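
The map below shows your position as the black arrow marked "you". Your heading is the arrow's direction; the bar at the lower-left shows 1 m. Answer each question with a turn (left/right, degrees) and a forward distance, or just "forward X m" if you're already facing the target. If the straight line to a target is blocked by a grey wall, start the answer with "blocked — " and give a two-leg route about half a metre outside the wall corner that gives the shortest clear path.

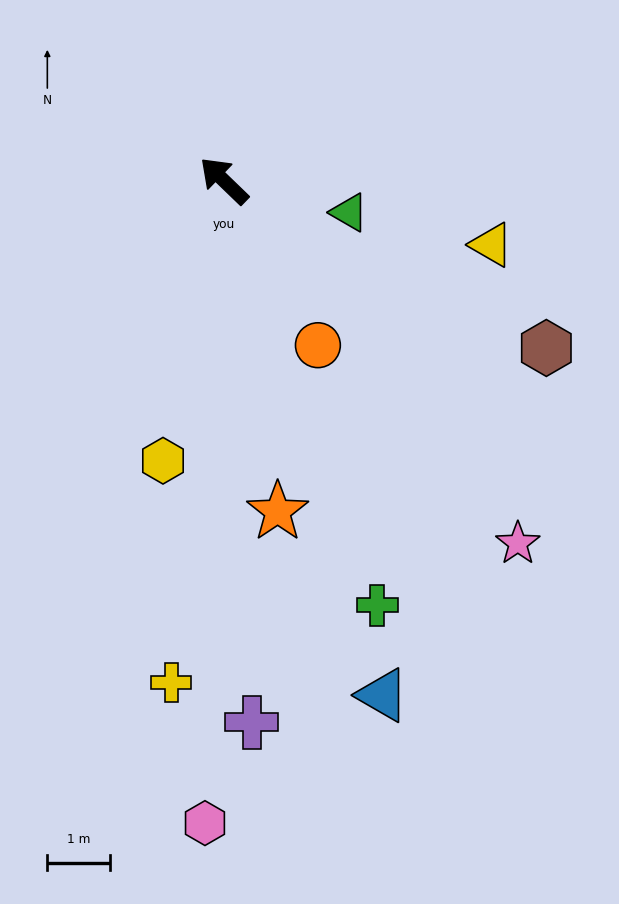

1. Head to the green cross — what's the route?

turn left 154°, forward 7.2 m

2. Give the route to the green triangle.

turn right 150°, forward 2.1 m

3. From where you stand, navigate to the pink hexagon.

turn left 132°, forward 10.3 m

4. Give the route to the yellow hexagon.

turn left 122°, forward 4.6 m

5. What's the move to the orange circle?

turn left 164°, forward 3.0 m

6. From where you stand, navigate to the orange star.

turn left 143°, forward 5.3 m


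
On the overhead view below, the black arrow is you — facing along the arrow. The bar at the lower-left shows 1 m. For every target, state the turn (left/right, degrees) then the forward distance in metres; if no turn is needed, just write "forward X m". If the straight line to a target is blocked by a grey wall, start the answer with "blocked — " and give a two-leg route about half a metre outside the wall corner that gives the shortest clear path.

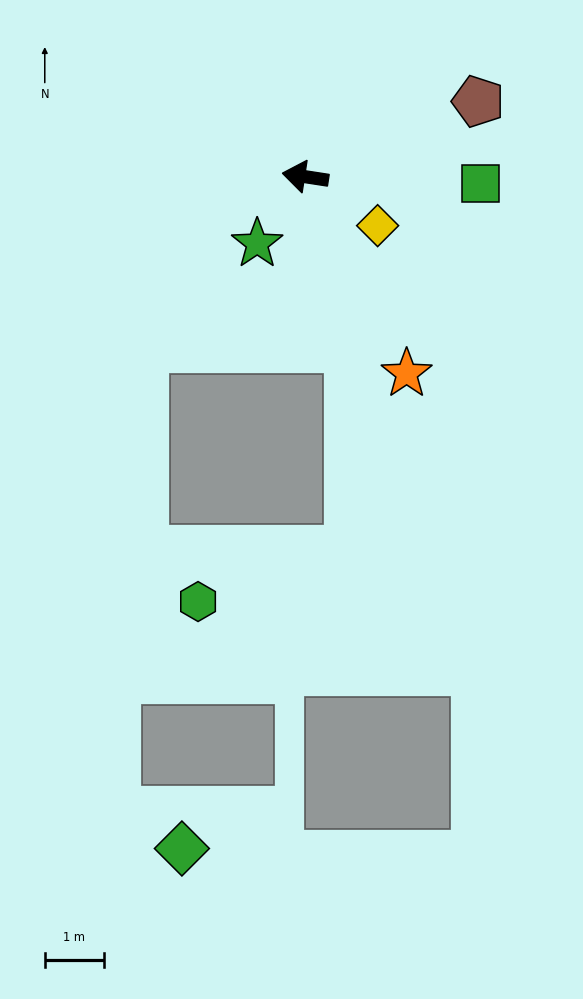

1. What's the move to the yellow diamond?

turn left 155°, forward 1.5 m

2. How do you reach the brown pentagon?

turn right 148°, forward 3.2 m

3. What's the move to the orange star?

turn left 126°, forward 3.7 m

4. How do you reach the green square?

turn right 174°, forward 3.0 m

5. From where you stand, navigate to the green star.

turn left 63°, forward 1.4 m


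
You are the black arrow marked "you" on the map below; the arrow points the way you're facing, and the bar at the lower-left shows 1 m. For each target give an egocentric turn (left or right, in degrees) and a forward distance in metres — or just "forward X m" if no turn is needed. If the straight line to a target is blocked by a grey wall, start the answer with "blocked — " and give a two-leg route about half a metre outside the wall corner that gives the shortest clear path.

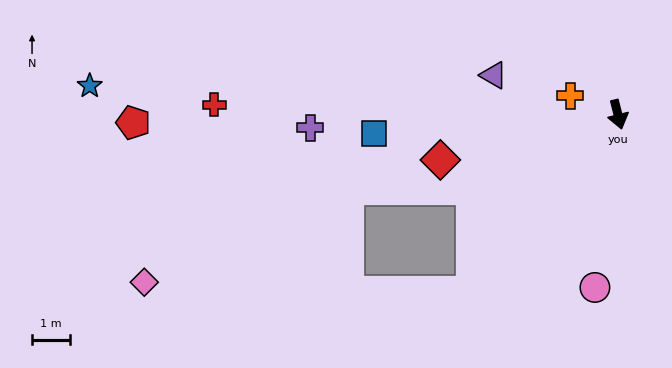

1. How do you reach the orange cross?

turn right 126°, forward 1.3 m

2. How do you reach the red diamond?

turn right 90°, forward 4.8 m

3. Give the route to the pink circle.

turn right 22°, forward 4.6 m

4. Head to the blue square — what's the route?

turn right 100°, forward 6.4 m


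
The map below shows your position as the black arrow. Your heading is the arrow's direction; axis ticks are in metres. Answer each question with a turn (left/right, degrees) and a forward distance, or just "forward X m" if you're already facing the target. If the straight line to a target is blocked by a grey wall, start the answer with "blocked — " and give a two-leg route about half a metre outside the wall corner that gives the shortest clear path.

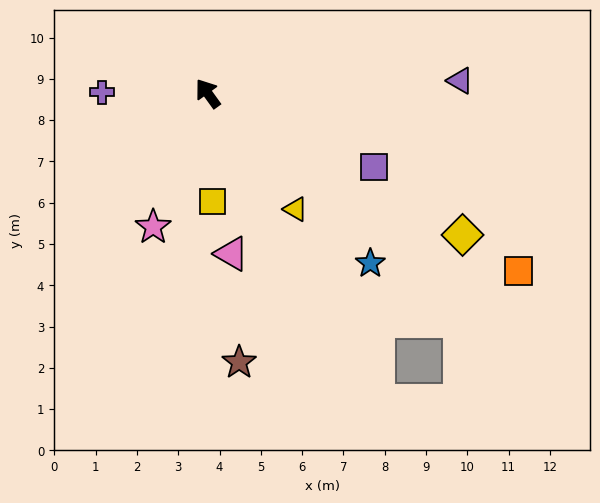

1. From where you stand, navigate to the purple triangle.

turn right 123°, forward 6.1 m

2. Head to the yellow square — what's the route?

turn left 147°, forward 2.6 m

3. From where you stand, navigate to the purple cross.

turn left 54°, forward 2.6 m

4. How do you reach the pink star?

turn left 122°, forward 3.5 m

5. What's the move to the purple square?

turn right 150°, forward 4.4 m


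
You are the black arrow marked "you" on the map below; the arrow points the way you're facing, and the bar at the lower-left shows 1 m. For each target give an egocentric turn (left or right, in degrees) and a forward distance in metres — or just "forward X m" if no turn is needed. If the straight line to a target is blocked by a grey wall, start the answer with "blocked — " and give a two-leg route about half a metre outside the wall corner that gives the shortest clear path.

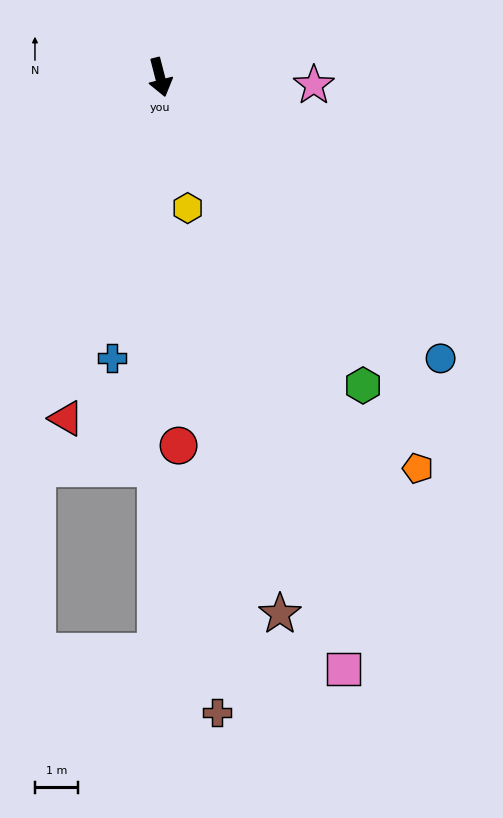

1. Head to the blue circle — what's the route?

turn left 31°, forward 9.2 m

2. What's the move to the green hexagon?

turn left 19°, forward 8.5 m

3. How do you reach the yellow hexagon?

turn right 2°, forward 3.1 m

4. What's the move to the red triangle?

turn right 30°, forward 8.2 m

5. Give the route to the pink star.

turn left 73°, forward 3.5 m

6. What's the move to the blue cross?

turn right 24°, forward 6.6 m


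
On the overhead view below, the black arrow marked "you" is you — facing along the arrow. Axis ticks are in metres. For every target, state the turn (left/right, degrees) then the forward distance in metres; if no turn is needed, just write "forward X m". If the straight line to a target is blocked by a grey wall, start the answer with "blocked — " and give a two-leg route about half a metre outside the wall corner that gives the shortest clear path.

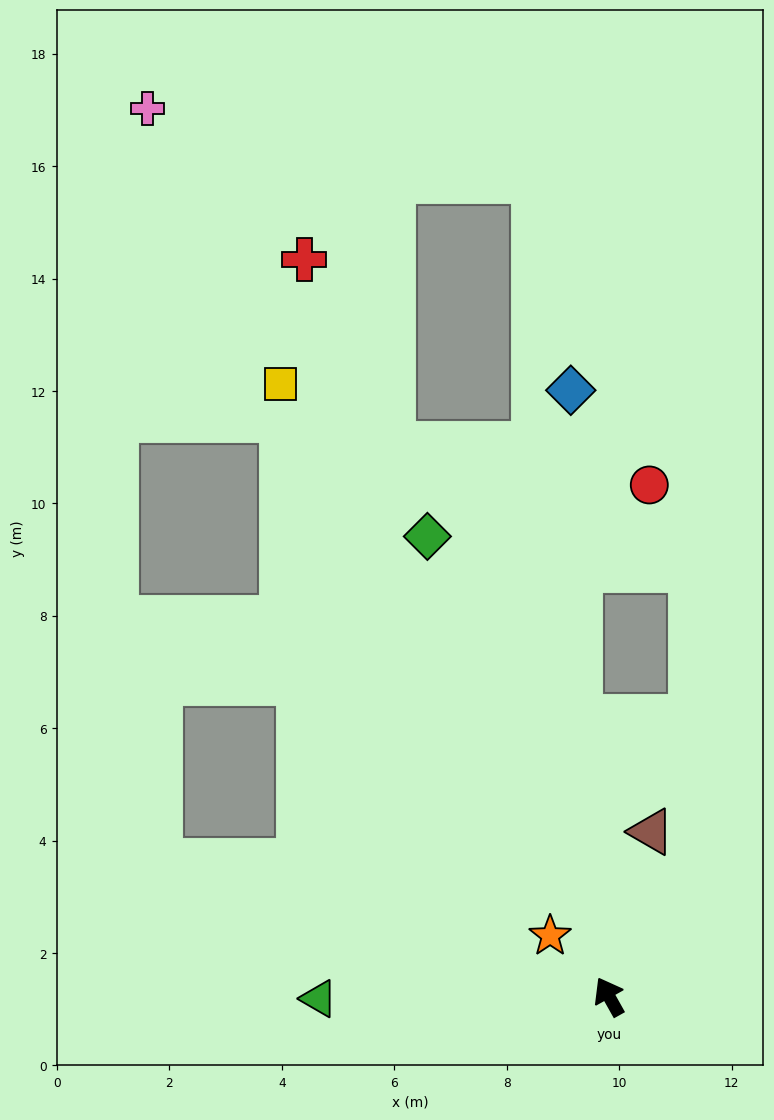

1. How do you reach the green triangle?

turn left 61°, forward 5.2 m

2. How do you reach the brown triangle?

turn right 44°, forward 3.0 m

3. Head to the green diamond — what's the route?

turn right 8°, forward 8.8 m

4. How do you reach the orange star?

turn left 15°, forward 1.5 m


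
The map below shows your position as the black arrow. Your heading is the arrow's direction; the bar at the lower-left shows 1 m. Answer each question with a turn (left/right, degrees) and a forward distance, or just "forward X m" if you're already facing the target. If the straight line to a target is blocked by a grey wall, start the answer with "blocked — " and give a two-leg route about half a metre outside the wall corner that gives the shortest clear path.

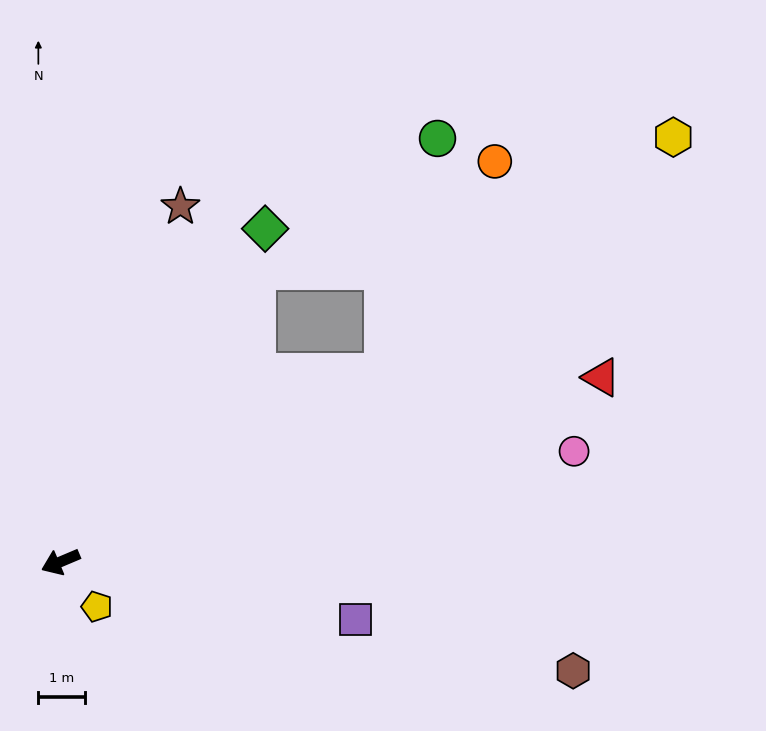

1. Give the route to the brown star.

turn right 132°, forward 8.0 m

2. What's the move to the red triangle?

turn left 176°, forward 12.3 m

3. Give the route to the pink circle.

turn left 169°, forward 11.3 m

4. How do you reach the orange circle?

blocked — turn right 173°, forward 8.0 m, then turn left 32°, forward 5.1 m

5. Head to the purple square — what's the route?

turn left 146°, forward 6.5 m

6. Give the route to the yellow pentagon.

turn left 106°, forward 1.2 m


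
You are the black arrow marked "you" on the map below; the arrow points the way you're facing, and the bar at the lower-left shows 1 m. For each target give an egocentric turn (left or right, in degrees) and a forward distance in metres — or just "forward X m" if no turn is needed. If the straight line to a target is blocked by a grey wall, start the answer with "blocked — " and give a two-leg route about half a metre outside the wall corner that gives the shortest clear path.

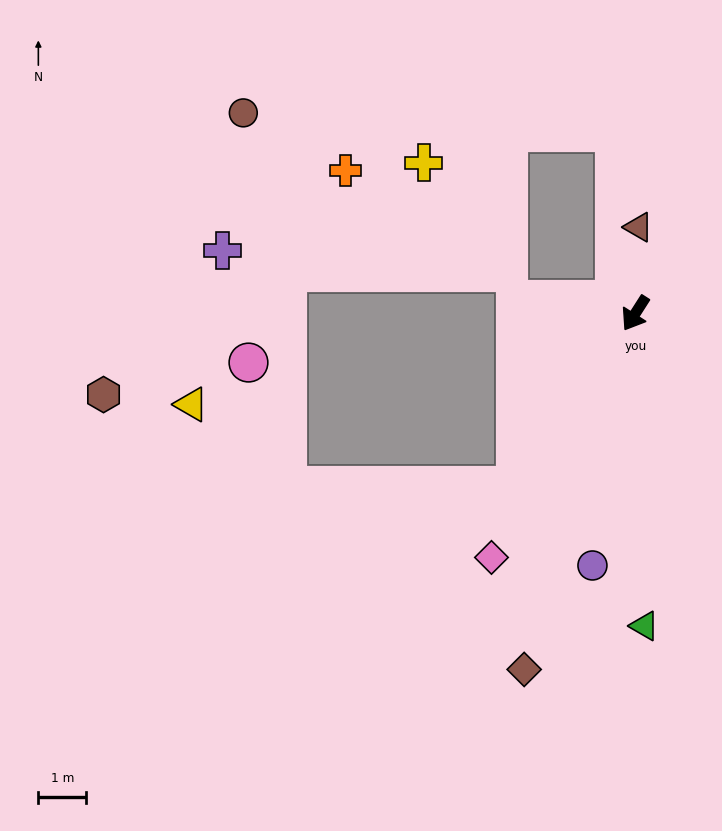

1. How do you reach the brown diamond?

turn left 15°, forward 7.8 m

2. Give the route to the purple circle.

turn left 23°, forward 5.4 m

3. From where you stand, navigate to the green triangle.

turn left 34°, forward 6.5 m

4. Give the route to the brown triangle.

turn right 150°, forward 1.8 m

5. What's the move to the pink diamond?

turn left 2°, forward 5.9 m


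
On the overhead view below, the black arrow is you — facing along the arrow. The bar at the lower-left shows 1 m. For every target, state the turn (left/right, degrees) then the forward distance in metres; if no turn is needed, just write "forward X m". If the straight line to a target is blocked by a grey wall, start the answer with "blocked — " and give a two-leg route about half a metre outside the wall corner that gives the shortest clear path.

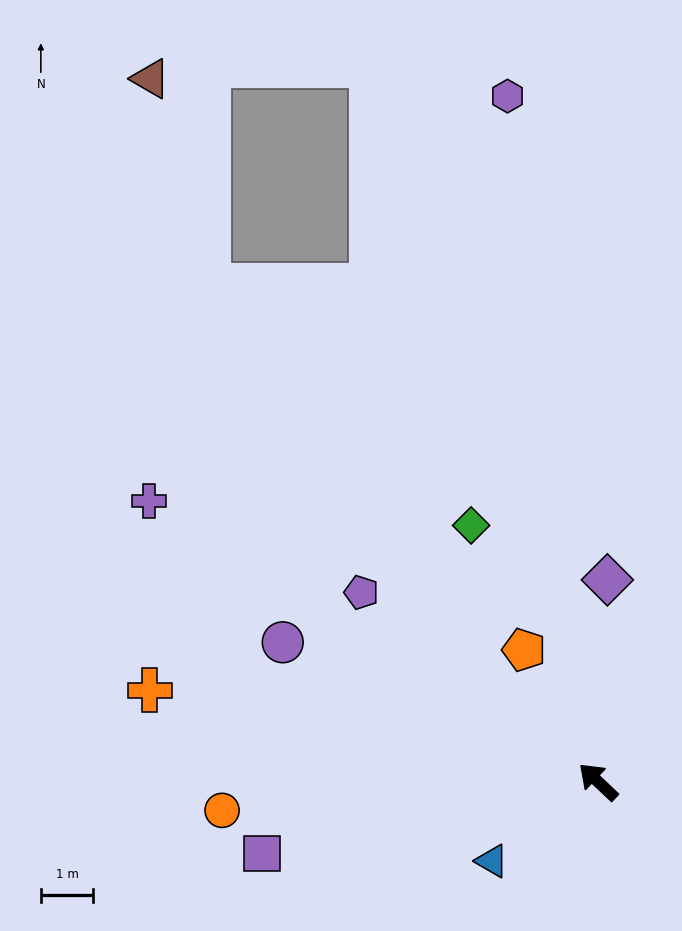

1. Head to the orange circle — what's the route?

turn left 48°, forward 7.2 m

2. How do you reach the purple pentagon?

turn left 5°, forward 5.8 m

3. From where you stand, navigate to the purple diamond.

turn right 49°, forward 3.9 m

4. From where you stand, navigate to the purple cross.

turn left 11°, forward 10.1 m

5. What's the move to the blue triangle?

turn left 80°, forward 2.5 m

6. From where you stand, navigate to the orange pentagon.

turn right 17°, forward 2.9 m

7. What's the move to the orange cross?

turn left 32°, forward 8.8 m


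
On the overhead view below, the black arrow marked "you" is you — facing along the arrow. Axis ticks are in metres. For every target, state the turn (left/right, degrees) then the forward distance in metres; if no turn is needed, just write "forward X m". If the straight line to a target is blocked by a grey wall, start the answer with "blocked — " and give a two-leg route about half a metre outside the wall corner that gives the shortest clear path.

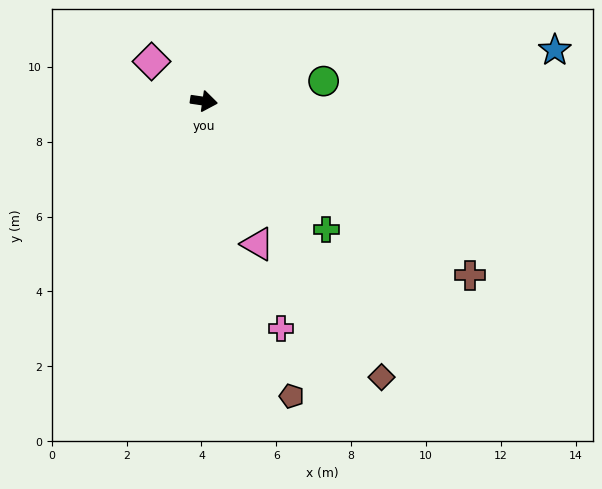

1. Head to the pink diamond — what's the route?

turn left 151°, forward 1.8 m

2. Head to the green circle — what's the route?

turn left 18°, forward 3.2 m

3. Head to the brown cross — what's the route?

turn right 25°, forward 8.5 m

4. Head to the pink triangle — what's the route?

turn right 61°, forward 4.1 m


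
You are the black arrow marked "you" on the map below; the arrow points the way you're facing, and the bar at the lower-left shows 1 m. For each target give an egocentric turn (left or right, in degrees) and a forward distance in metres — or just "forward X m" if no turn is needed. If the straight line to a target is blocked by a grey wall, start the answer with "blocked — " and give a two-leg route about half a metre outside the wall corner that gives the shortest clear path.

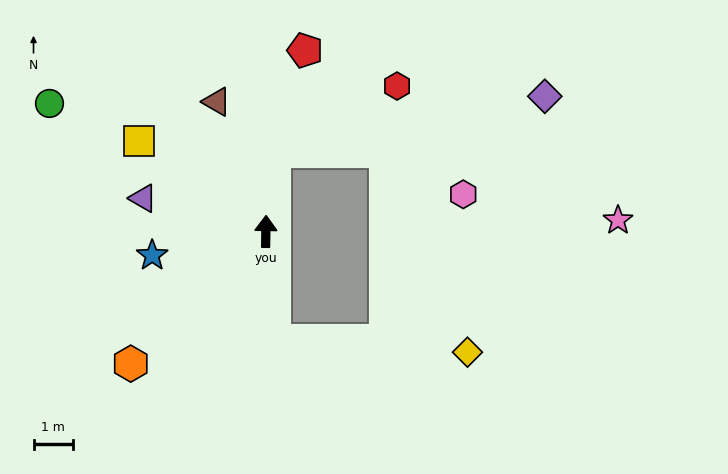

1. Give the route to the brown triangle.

turn left 22°, forward 3.5 m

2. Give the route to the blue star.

turn left 103°, forward 2.9 m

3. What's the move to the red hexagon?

blocked — turn right 5°, forward 2.0 m, then turn right 56°, forward 3.5 m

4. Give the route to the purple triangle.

turn left 76°, forward 3.2 m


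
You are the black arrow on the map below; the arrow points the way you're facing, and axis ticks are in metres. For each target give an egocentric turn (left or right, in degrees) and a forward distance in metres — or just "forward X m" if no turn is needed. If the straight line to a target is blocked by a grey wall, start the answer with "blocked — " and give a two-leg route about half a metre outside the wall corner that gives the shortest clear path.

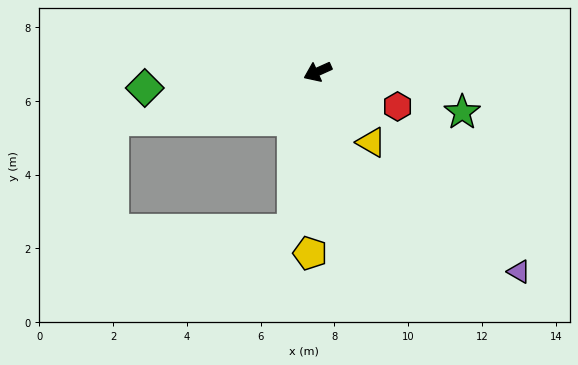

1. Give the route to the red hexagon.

turn left 132°, forward 2.4 m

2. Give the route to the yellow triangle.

turn left 103°, forward 2.4 m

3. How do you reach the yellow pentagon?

turn left 63°, forward 4.9 m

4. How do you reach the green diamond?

turn right 19°, forward 4.7 m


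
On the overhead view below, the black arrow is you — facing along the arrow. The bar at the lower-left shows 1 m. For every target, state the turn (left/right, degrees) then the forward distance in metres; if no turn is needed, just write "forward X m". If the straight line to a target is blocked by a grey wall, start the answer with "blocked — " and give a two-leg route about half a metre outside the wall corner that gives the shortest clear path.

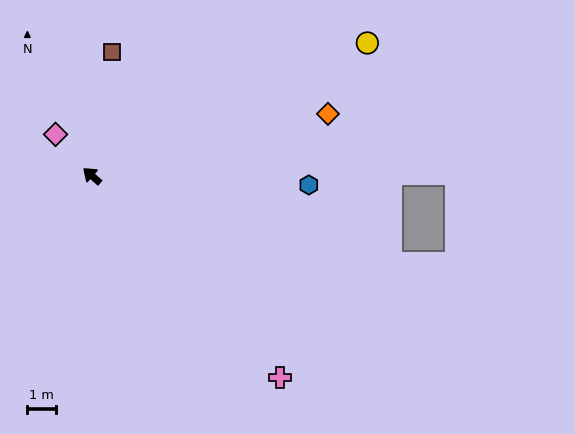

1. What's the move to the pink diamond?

turn right 7°, forward 1.9 m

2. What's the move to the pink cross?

turn left 174°, forward 9.7 m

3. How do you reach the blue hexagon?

turn right 141°, forward 7.6 m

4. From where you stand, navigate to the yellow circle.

turn right 113°, forward 10.8 m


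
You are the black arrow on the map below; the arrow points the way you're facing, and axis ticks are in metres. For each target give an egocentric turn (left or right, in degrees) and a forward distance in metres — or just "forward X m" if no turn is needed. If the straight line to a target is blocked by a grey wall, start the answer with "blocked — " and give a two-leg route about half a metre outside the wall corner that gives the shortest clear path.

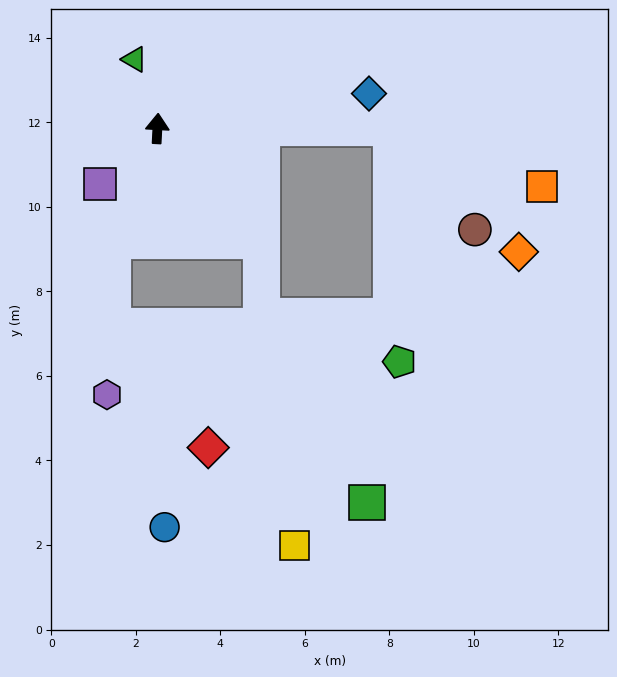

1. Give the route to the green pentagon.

blocked — turn right 87°, forward 5.5 m, then turn right 88°, forward 5.5 m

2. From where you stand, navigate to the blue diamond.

turn right 78°, forward 5.1 m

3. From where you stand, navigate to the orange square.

blocked — turn right 87°, forward 5.5 m, then turn right 21°, forward 3.8 m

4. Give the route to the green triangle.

turn left 21°, forward 1.7 m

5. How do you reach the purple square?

turn left 137°, forward 1.9 m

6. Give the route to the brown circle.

blocked — turn right 87°, forward 5.5 m, then turn right 50°, forward 3.1 m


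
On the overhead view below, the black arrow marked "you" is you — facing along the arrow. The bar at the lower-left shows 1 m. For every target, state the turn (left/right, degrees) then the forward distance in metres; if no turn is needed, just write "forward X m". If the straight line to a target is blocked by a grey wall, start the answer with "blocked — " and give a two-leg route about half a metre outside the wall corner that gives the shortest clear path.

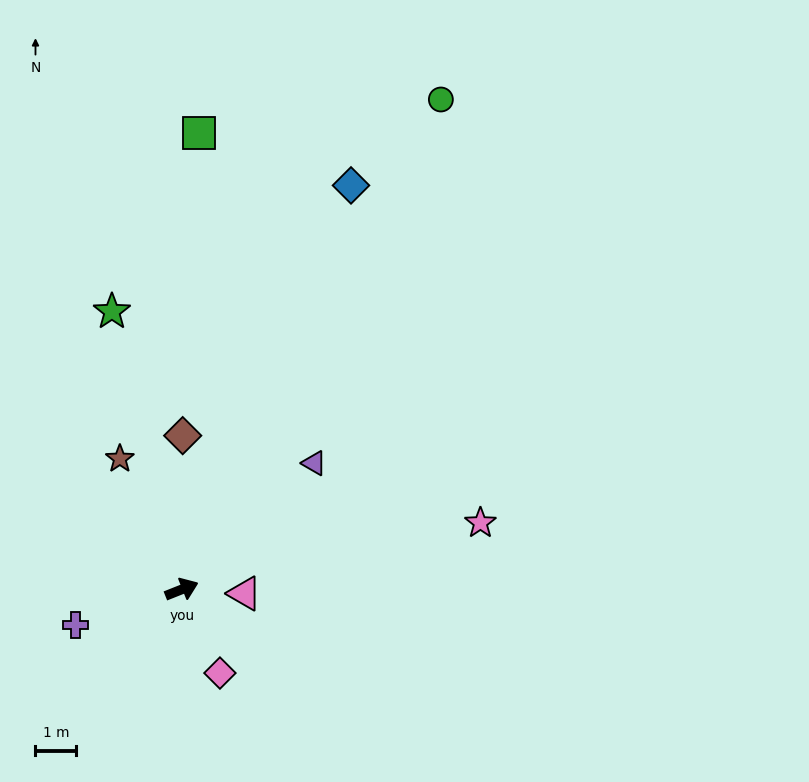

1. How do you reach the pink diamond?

turn right 87°, forward 2.3 m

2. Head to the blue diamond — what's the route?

turn left 46°, forward 10.7 m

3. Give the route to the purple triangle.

turn left 22°, forward 4.5 m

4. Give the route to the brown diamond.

turn left 68°, forward 3.8 m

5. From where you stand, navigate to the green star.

turn left 82°, forward 7.0 m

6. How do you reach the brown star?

turn left 94°, forward 3.5 m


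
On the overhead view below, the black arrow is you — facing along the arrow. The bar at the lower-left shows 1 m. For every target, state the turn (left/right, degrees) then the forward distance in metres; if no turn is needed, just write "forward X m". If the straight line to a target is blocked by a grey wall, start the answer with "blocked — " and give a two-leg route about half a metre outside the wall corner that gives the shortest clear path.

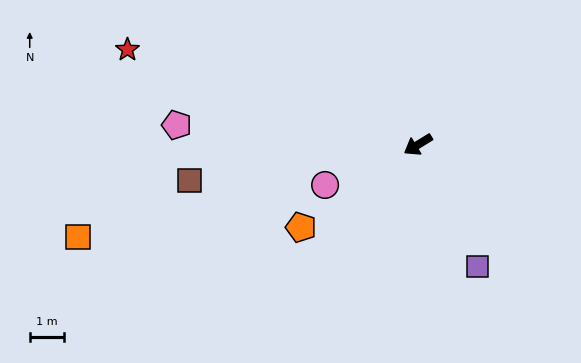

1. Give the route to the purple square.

turn left 84°, forward 3.9 m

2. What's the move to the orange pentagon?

turn left 4°, forward 4.2 m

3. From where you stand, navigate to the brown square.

turn right 23°, forward 6.7 m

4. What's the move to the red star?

turn right 50°, forward 8.9 m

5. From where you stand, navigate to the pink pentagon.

turn right 36°, forward 7.0 m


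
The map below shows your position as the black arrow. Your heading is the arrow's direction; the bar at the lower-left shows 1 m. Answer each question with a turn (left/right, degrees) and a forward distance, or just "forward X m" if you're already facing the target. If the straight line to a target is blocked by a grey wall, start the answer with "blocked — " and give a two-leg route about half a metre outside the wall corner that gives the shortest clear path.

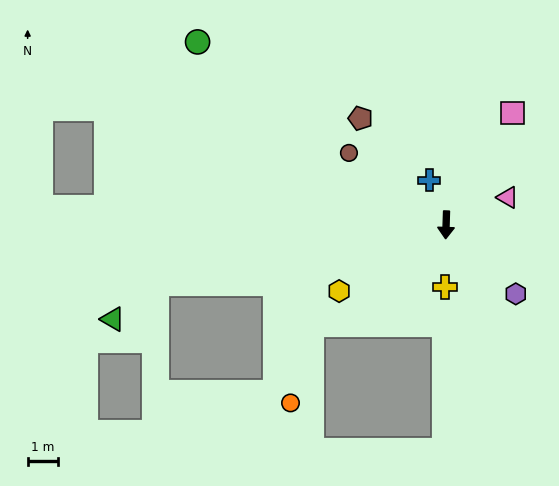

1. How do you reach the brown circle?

turn right 125°, forward 4.0 m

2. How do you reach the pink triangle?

turn left 116°, forward 2.3 m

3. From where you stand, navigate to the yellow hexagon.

turn right 56°, forward 4.2 m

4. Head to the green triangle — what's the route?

blocked — turn right 77°, forward 9.9 m, then turn left 28°, forward 1.9 m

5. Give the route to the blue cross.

turn right 157°, forward 1.6 m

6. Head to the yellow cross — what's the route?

forward 2.1 m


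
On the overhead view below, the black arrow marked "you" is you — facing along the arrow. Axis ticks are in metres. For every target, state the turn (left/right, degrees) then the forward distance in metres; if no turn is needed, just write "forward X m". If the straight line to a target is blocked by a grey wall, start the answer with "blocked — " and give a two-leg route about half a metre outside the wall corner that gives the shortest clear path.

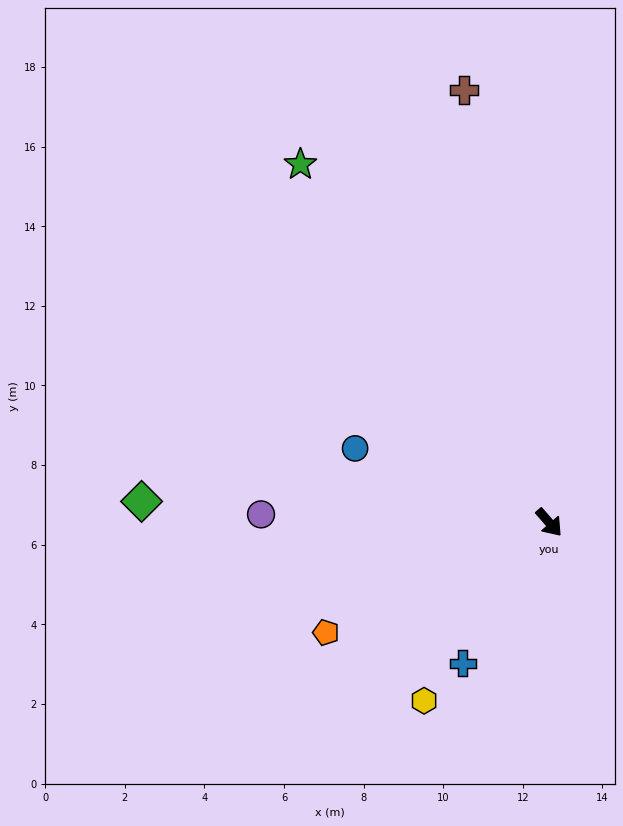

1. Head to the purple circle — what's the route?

turn right 133°, forward 7.2 m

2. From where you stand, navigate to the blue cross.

turn right 73°, forward 4.1 m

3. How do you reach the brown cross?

turn left 150°, forward 11.1 m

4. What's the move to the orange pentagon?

turn right 105°, forward 6.2 m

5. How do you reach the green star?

turn left 174°, forward 11.0 m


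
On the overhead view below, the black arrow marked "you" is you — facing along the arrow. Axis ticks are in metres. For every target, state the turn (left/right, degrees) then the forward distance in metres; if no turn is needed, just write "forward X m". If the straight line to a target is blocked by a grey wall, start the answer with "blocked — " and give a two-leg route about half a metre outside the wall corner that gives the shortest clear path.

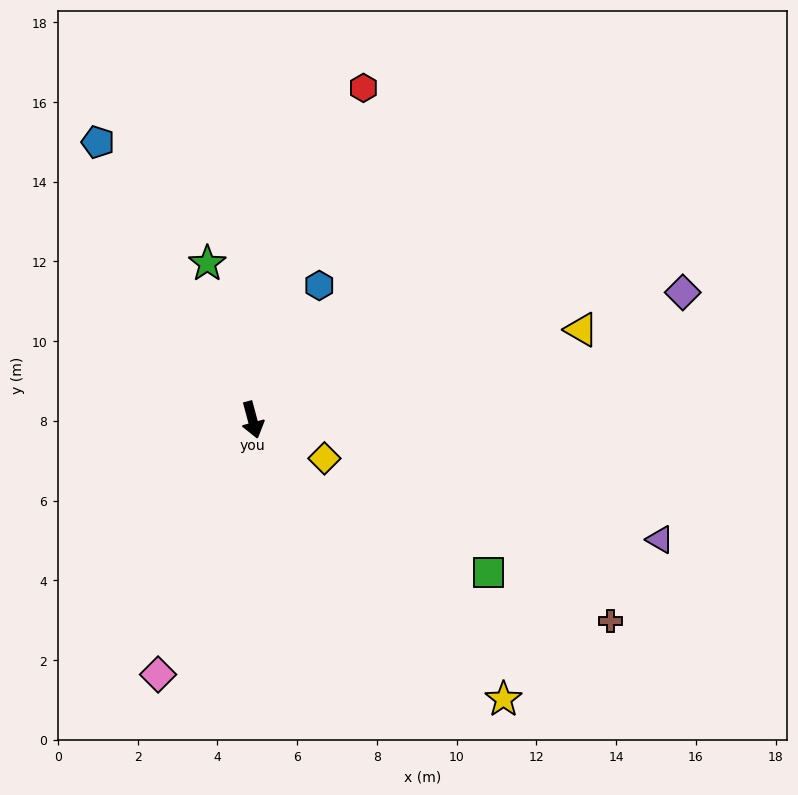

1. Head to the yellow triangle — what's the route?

turn left 90°, forward 8.6 m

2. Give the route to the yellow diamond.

turn left 47°, forward 2.0 m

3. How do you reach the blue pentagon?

turn right 166°, forward 8.0 m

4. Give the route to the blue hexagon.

turn left 139°, forward 3.8 m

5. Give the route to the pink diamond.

turn right 35°, forward 6.8 m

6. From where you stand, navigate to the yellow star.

turn left 27°, forward 9.4 m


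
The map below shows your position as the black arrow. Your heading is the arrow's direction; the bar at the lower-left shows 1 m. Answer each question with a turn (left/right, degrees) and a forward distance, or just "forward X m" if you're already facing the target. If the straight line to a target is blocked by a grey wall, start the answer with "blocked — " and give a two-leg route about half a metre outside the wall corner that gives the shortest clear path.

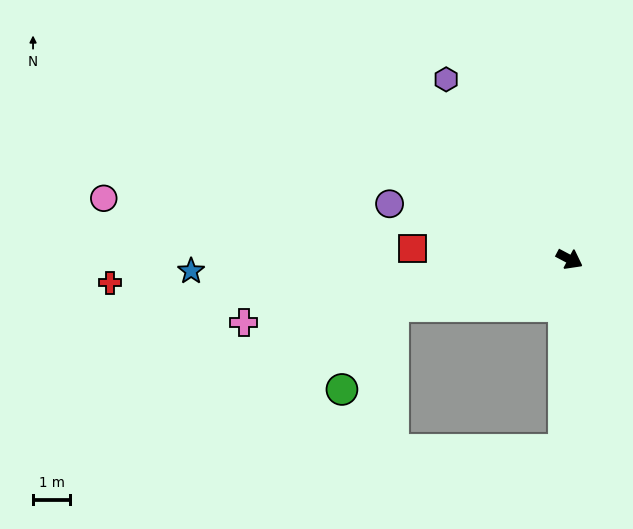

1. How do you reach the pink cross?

turn right 141°, forward 9.0 m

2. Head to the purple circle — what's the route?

turn right 169°, forward 5.1 m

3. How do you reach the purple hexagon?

turn left 152°, forward 5.9 m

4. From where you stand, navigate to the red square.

turn right 156°, forward 4.3 m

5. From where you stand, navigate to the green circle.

blocked — turn right 137°, forward 4.9 m, then turn left 43°, forward 2.6 m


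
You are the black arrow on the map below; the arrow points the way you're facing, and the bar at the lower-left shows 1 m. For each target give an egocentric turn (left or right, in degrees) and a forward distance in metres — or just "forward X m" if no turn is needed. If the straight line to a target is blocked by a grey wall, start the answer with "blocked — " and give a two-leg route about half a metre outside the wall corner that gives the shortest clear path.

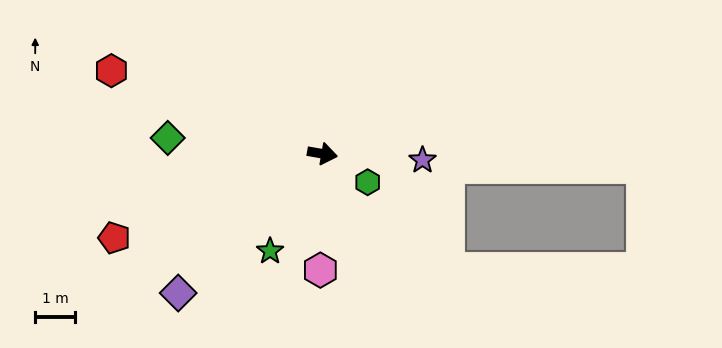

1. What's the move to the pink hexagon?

turn right 81°, forward 2.9 m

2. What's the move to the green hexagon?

turn right 22°, forward 1.3 m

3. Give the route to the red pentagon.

turn right 148°, forward 5.6 m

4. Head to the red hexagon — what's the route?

turn left 168°, forward 5.7 m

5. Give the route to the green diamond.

turn right 176°, forward 3.9 m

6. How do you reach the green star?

turn right 108°, forward 2.8 m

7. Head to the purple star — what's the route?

turn left 6°, forward 2.5 m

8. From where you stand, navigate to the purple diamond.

turn right 126°, forward 5.0 m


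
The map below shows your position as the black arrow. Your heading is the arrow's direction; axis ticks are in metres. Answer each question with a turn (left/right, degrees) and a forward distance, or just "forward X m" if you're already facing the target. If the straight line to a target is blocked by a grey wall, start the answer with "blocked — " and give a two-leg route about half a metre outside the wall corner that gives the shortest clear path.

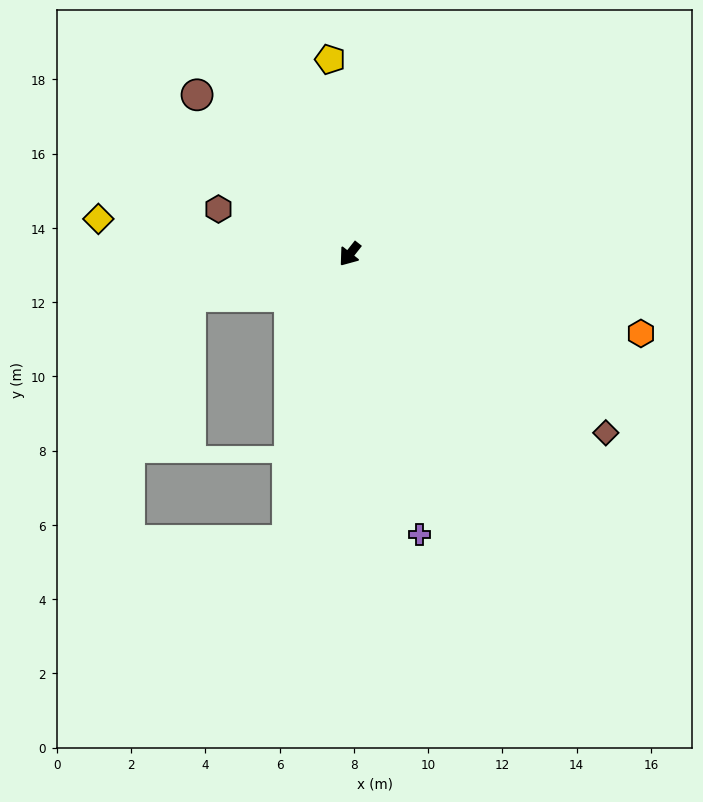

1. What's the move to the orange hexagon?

turn left 113°, forward 8.1 m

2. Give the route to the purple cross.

turn left 52°, forward 7.8 m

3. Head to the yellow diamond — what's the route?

turn right 60°, forward 6.8 m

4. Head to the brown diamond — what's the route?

turn left 93°, forward 8.4 m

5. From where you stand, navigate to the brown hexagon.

turn right 71°, forward 3.7 m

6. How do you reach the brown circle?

turn right 98°, forward 5.9 m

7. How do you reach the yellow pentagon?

turn right 136°, forward 5.3 m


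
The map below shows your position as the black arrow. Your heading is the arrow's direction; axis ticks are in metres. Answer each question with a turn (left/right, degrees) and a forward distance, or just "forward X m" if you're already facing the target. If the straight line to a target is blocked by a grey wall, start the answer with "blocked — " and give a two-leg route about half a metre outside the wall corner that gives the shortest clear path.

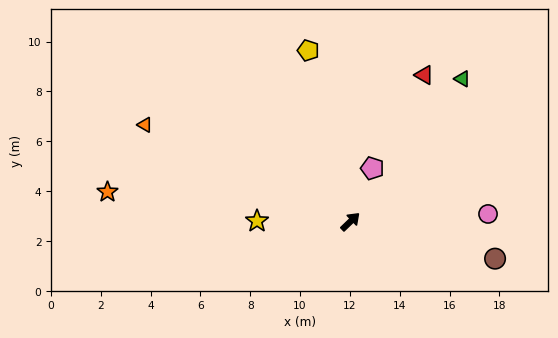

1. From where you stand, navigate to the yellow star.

turn left 136°, forward 3.7 m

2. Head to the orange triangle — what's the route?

turn left 111°, forward 9.1 m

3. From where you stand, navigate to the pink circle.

turn right 41°, forward 5.5 m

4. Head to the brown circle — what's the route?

turn right 58°, forward 6.0 m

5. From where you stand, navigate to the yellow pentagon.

turn left 60°, forward 7.1 m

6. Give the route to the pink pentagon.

turn left 24°, forward 2.3 m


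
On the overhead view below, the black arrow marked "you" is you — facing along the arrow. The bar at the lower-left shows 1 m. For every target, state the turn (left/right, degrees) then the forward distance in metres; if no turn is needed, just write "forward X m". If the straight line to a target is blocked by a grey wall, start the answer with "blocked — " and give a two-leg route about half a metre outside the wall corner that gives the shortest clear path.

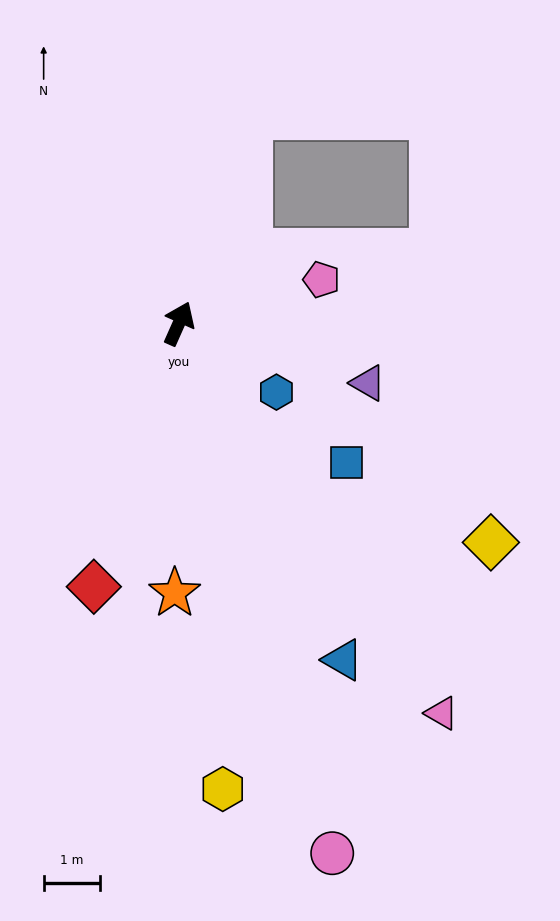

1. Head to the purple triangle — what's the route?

turn right 84°, forward 3.5 m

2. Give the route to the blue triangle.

turn right 130°, forward 6.6 m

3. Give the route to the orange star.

turn right 157°, forward 4.8 m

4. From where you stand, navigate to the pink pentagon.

turn right 49°, forward 2.6 m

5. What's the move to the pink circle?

turn right 140°, forward 9.7 m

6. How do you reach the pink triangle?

turn right 122°, forward 8.3 m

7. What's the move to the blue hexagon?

turn right 101°, forward 2.1 m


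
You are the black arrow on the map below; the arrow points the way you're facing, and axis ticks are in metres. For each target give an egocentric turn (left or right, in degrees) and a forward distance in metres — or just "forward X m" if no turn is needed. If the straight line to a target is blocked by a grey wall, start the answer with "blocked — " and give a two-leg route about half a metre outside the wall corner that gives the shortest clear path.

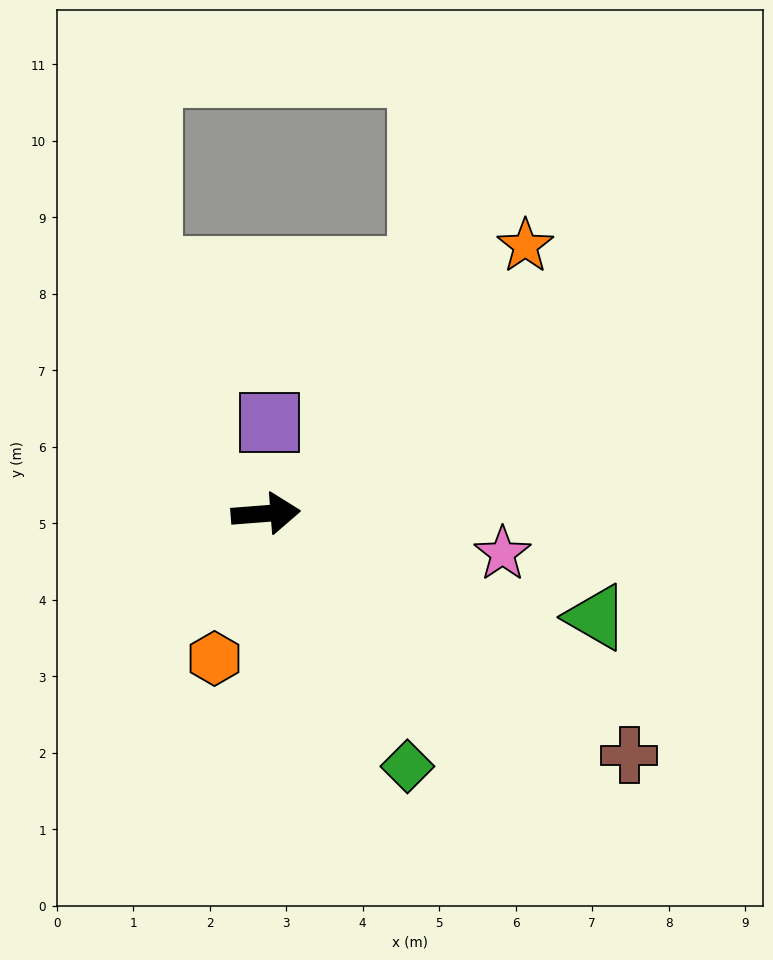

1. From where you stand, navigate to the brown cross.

turn right 38°, forward 5.7 m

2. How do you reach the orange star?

turn left 41°, forward 4.9 m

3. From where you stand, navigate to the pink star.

turn right 14°, forward 3.1 m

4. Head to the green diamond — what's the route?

turn right 65°, forward 3.8 m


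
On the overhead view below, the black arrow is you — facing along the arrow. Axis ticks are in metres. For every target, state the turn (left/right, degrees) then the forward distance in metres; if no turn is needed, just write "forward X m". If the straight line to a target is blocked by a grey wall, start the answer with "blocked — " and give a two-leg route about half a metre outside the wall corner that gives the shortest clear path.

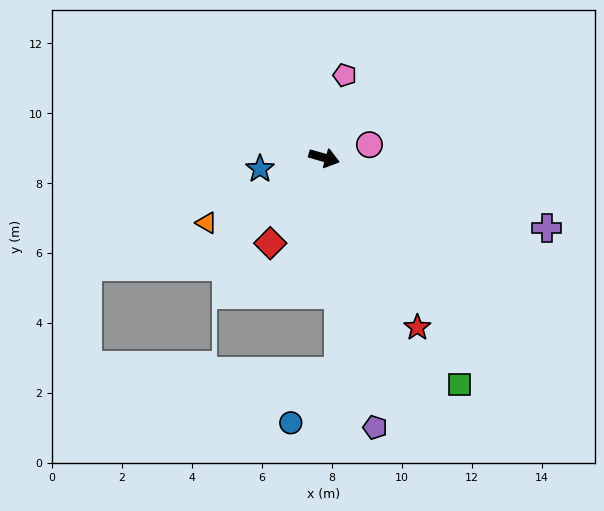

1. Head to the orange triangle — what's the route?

turn right 135°, forward 3.8 m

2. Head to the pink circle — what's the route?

turn left 32°, forward 1.3 m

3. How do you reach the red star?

turn right 45°, forward 5.5 m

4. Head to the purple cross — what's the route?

forward 6.7 m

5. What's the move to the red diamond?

turn right 106°, forward 2.9 m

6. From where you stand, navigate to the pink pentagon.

turn left 92°, forward 2.4 m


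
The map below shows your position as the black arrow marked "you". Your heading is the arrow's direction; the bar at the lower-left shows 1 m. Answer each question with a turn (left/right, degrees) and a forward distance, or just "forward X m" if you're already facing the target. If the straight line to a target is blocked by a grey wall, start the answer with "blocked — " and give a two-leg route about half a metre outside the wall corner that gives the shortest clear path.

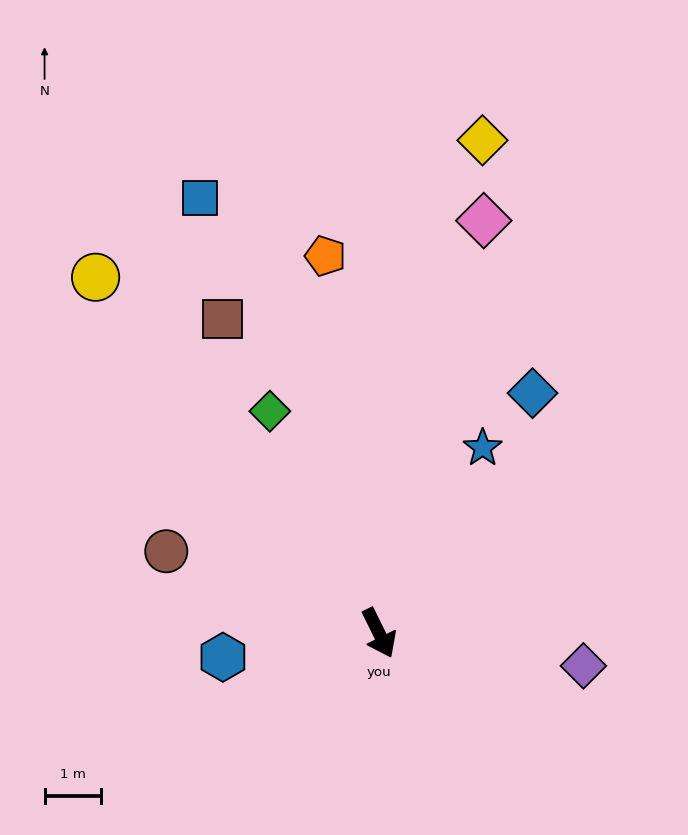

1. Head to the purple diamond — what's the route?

turn left 55°, forward 3.7 m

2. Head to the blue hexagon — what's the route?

turn right 108°, forward 2.8 m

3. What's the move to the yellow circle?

turn right 168°, forward 8.1 m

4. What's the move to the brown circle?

turn right 137°, forward 4.0 m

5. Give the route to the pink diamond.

turn left 139°, forward 7.5 m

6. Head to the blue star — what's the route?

turn left 124°, forward 3.8 m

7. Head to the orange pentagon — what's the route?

turn left 162°, forward 6.7 m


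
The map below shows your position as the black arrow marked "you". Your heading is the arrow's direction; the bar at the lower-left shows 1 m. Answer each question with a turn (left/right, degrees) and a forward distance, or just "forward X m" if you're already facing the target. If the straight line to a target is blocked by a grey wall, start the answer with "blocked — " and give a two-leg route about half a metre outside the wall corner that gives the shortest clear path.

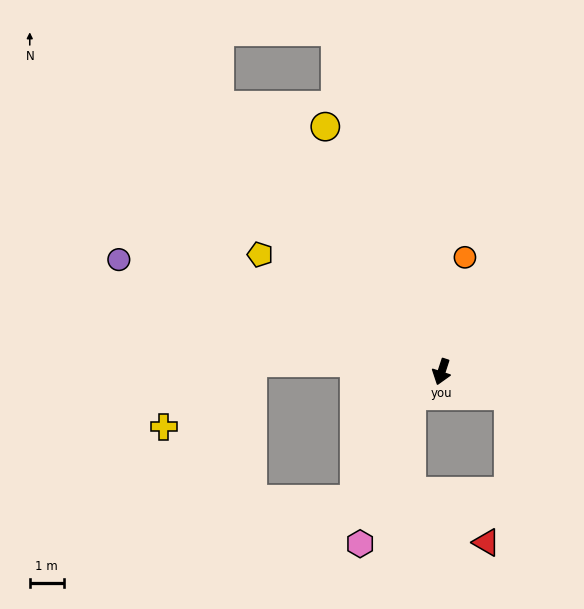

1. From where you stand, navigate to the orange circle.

turn right 174°, forward 3.4 m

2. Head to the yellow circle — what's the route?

turn right 137°, forward 8.0 m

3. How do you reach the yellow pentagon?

turn right 105°, forward 6.4 m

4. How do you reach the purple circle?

turn right 91°, forward 10.0 m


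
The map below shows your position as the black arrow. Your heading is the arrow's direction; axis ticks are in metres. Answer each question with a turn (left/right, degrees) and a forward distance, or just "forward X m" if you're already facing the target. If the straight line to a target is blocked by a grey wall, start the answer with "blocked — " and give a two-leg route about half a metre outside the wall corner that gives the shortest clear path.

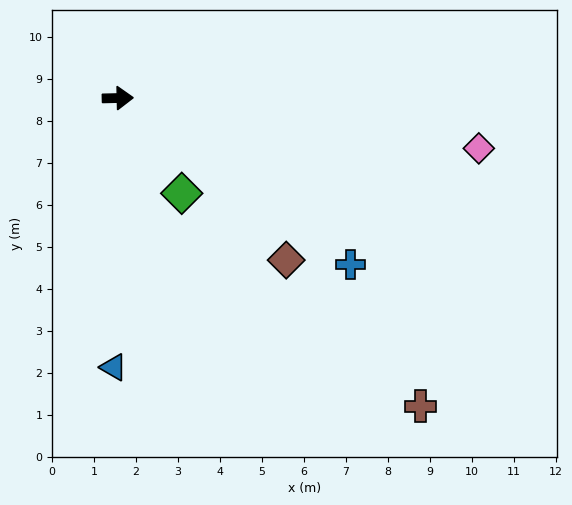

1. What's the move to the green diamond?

turn right 57°, forward 2.7 m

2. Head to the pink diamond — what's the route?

turn right 9°, forward 8.7 m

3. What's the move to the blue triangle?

turn right 92°, forward 6.4 m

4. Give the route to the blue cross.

turn right 37°, forward 6.8 m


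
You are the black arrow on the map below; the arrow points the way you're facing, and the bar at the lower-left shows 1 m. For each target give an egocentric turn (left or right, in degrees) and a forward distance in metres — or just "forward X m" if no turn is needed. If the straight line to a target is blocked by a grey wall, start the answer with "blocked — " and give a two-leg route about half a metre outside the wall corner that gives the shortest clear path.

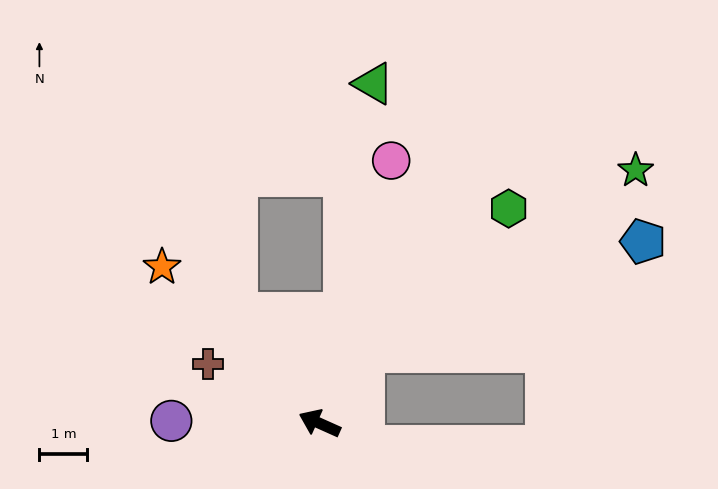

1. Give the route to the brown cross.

turn right 4°, forward 2.6 m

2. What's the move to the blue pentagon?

blocked — turn right 98°, forward 1.7 m, then turn right 36°, forward 6.2 m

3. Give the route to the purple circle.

turn left 23°, forward 3.1 m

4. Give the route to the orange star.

turn right 21°, forward 4.6 m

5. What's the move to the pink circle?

turn right 81°, forward 5.7 m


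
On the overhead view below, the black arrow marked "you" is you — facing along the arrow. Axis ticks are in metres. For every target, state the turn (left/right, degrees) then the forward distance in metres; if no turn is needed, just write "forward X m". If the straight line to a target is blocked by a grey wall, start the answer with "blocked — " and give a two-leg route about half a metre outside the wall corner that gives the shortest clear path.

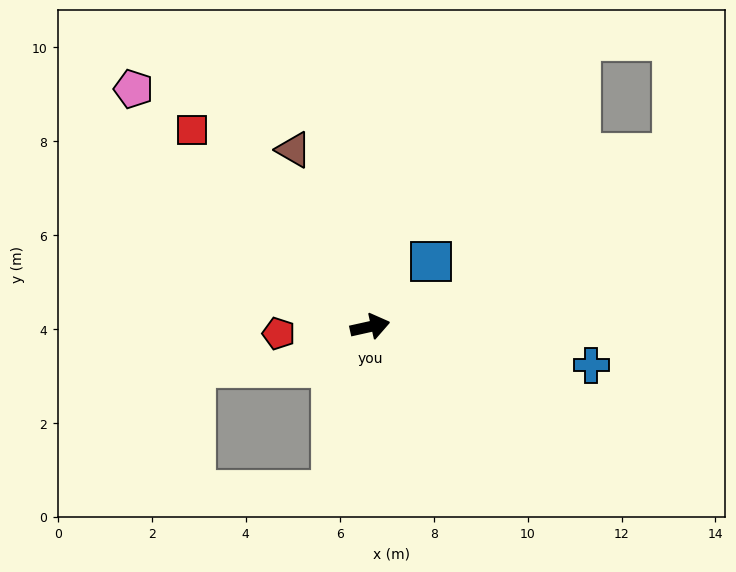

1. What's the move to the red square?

turn left 120°, forward 5.6 m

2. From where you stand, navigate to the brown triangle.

turn left 101°, forward 4.1 m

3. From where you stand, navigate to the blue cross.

turn right 22°, forward 4.8 m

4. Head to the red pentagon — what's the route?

turn left 172°, forward 2.0 m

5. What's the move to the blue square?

turn left 34°, forward 1.9 m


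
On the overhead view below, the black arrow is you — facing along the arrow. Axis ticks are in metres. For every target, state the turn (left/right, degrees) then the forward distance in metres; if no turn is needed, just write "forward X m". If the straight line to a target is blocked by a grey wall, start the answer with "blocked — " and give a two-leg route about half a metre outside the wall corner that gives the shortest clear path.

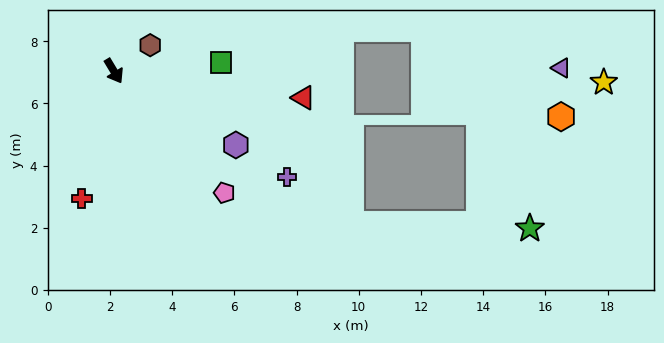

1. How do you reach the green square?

turn left 64°, forward 3.5 m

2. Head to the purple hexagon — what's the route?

turn left 28°, forward 4.6 m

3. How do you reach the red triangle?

turn left 51°, forward 6.2 m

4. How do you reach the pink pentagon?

turn left 11°, forward 5.3 m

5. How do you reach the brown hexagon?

turn left 94°, forward 1.4 m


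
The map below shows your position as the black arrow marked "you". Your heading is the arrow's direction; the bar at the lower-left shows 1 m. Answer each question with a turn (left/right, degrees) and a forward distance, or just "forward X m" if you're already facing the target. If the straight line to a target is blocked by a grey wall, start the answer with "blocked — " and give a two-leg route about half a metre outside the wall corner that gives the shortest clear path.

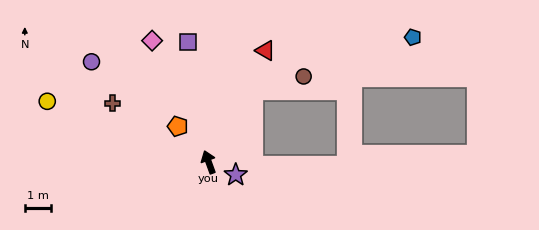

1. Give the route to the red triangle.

turn right 47°, forward 4.8 m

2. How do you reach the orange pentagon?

turn left 21°, forward 1.8 m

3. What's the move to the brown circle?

blocked — turn right 51°, forward 3.3 m, then turn right 45°, forward 2.0 m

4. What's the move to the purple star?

turn right 135°, forward 1.1 m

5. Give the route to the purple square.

turn right 10°, forward 4.7 m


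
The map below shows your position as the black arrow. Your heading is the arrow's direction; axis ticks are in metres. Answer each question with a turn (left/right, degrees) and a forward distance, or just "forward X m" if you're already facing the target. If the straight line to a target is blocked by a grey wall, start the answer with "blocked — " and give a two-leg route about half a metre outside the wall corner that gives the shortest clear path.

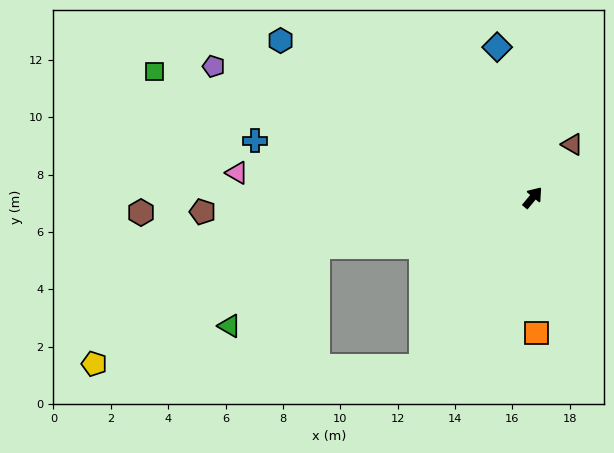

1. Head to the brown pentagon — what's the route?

turn left 132°, forward 11.5 m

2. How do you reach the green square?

turn left 111°, forward 13.9 m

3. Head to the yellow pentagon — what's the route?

blocked — turn left 143°, forward 7.7 m, then turn left 14°, forward 8.8 m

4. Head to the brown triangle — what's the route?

turn left 3°, forward 2.3 m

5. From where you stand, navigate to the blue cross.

turn left 118°, forward 9.9 m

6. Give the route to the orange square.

turn right 138°, forward 4.7 m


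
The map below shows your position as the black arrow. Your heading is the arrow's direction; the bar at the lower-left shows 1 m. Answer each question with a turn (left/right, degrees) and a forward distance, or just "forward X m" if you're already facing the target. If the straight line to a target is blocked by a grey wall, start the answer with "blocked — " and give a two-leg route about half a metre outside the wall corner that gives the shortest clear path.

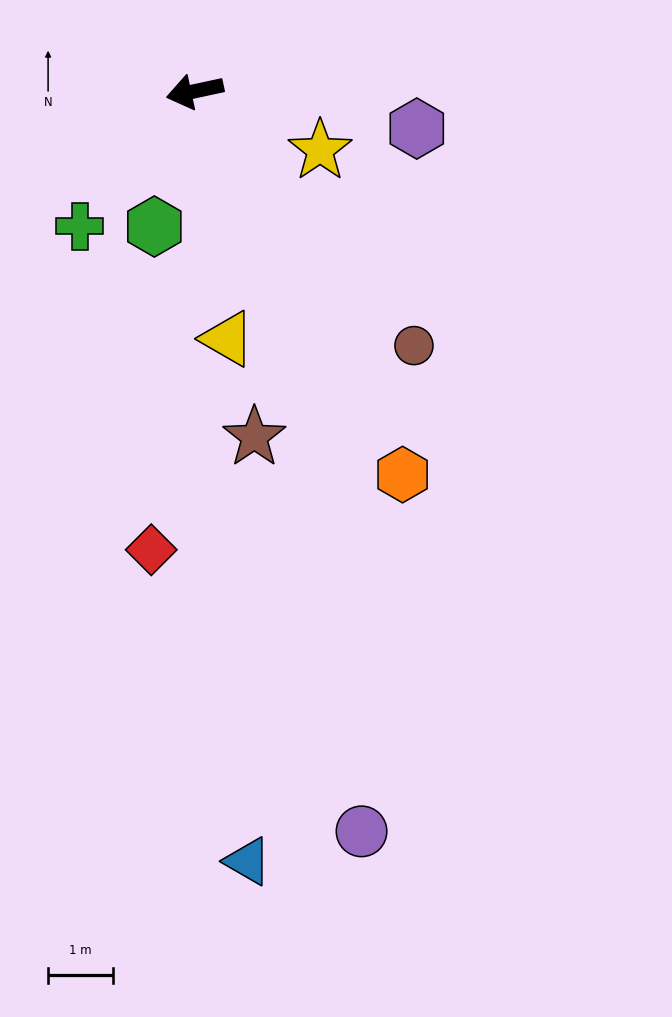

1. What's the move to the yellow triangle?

turn left 85°, forward 3.9 m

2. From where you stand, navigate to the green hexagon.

turn left 61°, forward 2.2 m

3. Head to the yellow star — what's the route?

turn left 143°, forward 2.1 m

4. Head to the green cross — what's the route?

turn left 37°, forward 2.7 m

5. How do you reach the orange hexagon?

turn left 106°, forward 6.7 m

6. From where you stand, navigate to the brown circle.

turn left 119°, forward 5.2 m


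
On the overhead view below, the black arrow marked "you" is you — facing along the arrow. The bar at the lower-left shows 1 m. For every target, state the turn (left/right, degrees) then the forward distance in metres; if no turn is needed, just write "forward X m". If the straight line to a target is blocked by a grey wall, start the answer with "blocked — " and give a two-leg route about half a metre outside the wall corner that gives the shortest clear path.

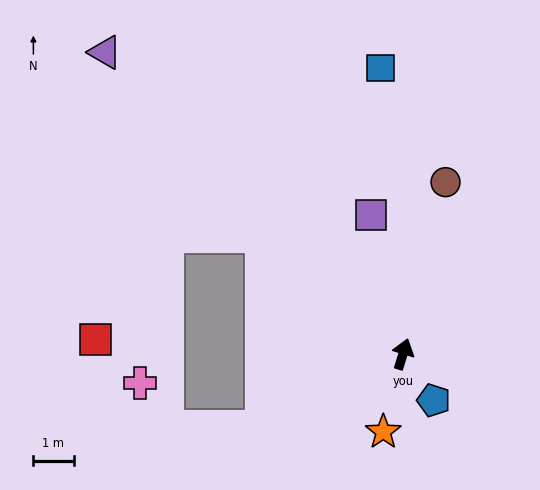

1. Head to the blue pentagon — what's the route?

turn right 129°, forward 1.4 m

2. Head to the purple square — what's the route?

turn left 30°, forward 3.5 m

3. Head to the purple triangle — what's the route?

turn left 62°, forward 10.5 m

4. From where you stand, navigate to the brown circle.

turn left 3°, forward 4.4 m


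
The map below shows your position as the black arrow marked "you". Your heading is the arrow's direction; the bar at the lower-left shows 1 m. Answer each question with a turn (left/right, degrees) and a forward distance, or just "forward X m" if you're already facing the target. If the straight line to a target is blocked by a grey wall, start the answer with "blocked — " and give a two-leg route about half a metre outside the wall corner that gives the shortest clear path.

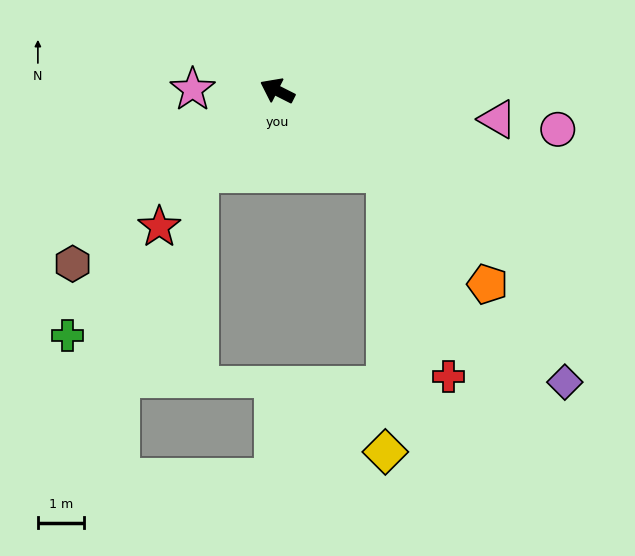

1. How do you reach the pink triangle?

turn right 161°, forward 4.8 m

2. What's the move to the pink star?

turn left 26°, forward 1.8 m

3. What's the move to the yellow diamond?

blocked — turn left 170°, forward 2.9 m, then turn right 53°, forward 6.0 m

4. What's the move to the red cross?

blocked — turn left 170°, forward 2.9 m, then turn right 36°, forward 4.6 m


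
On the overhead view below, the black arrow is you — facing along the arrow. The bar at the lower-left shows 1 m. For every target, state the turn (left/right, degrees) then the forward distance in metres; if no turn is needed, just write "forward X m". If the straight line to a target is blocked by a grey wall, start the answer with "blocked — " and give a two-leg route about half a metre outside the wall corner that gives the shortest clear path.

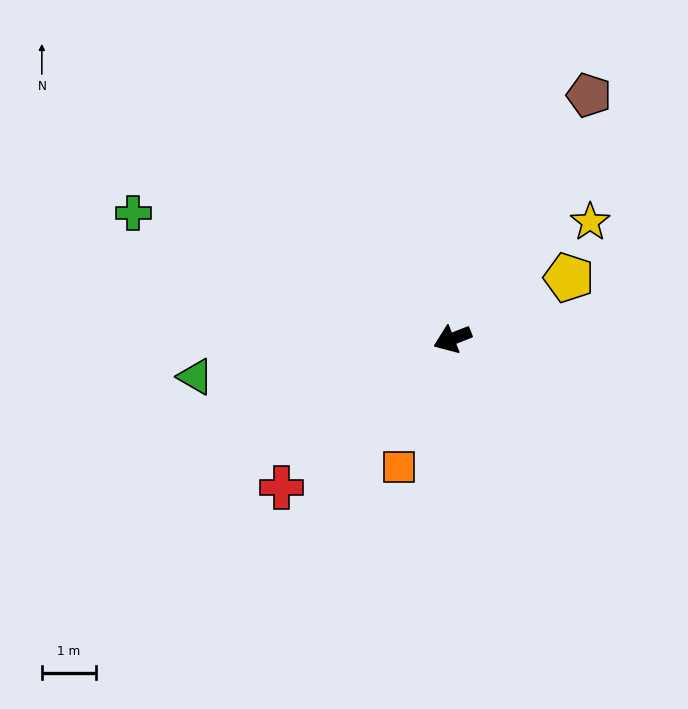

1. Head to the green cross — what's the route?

turn right 43°, forward 6.4 m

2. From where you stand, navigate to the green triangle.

turn right 13°, forward 4.8 m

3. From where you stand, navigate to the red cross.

turn left 19°, forward 4.2 m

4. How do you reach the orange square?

turn left 46°, forward 2.6 m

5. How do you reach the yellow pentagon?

turn right 174°, forward 2.4 m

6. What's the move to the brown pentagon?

turn right 141°, forward 5.2 m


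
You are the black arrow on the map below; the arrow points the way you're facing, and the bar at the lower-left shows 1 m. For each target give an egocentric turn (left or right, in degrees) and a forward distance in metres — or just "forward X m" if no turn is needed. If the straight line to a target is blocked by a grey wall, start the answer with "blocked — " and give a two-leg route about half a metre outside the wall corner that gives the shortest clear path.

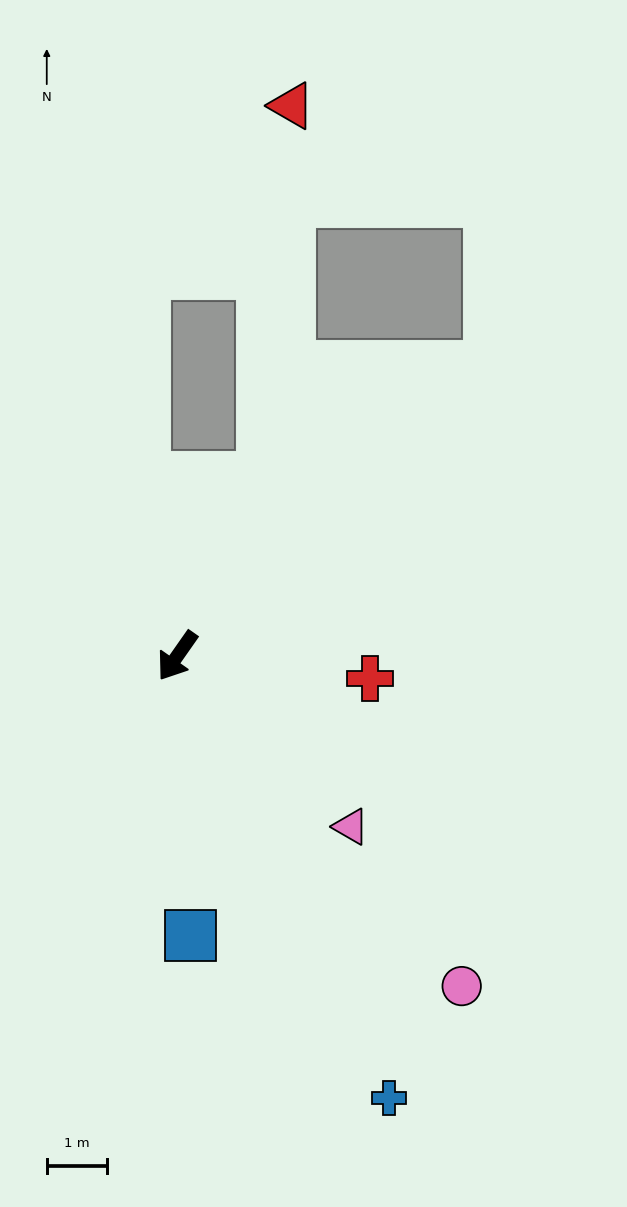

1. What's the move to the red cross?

turn left 118°, forward 3.2 m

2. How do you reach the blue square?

turn left 38°, forward 4.6 m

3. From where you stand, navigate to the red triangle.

blocked — turn right 170°, forward 3.3 m, then turn left 20°, forward 6.2 m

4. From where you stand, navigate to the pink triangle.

turn left 80°, forward 4.0 m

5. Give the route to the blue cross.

turn left 61°, forward 8.1 m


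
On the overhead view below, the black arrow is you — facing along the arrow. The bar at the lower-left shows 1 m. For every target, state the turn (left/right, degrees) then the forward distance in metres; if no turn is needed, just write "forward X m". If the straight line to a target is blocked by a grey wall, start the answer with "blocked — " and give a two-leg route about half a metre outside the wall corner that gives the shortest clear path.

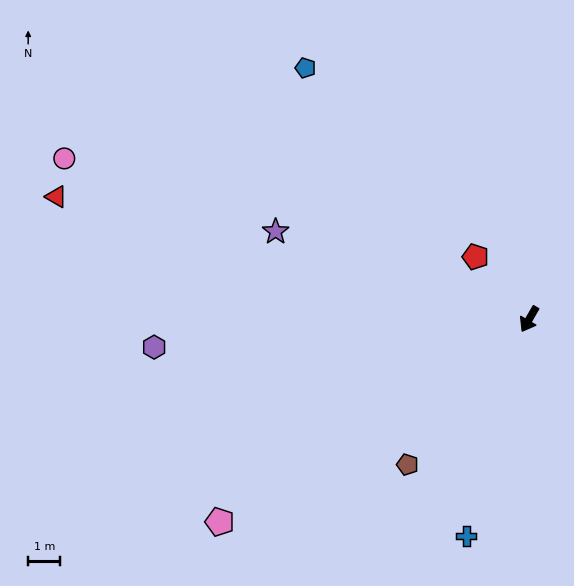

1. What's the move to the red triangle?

turn right 74°, forward 15.2 m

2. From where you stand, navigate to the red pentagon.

turn right 109°, forward 2.6 m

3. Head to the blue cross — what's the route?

turn left 14°, forward 7.0 m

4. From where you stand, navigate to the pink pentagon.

turn right 27°, forward 11.5 m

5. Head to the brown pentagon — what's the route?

turn right 10°, forward 5.9 m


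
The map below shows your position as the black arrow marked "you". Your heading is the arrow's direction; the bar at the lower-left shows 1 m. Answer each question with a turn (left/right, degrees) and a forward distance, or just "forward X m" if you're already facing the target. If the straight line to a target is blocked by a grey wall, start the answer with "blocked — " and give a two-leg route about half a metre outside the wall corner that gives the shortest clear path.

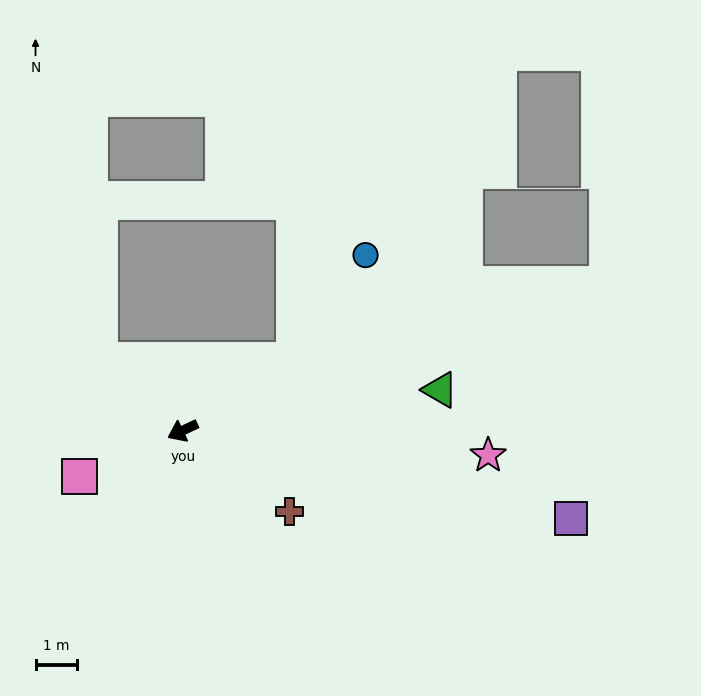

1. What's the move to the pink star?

turn left 150°, forward 7.5 m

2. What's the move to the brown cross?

turn left 118°, forward 3.3 m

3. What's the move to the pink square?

forward 2.7 m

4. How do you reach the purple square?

turn left 142°, forward 9.7 m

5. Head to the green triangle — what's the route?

turn left 164°, forward 6.4 m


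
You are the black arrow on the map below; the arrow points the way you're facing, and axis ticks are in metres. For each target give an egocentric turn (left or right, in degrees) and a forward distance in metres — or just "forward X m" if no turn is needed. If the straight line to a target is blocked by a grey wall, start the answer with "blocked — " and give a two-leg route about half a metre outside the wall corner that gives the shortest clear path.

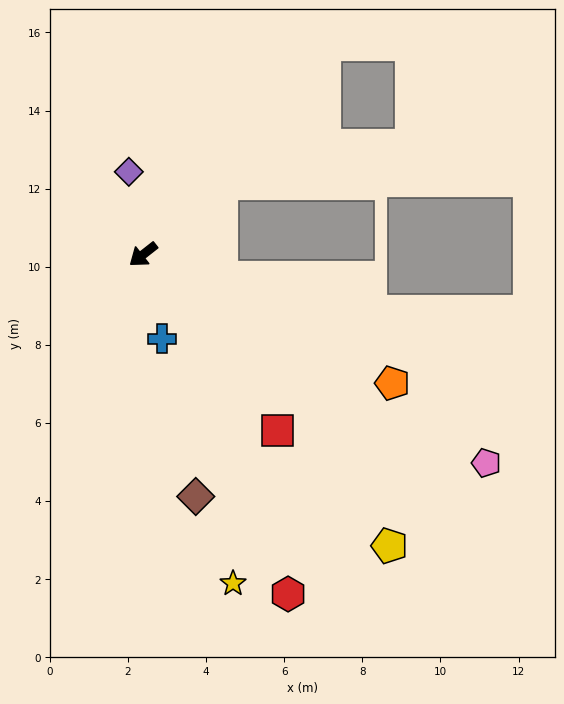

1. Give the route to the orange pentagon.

turn left 115°, forward 7.2 m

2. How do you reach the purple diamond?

turn right 118°, forward 2.1 m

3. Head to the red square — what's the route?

turn left 89°, forward 5.7 m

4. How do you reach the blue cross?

turn left 64°, forward 2.2 m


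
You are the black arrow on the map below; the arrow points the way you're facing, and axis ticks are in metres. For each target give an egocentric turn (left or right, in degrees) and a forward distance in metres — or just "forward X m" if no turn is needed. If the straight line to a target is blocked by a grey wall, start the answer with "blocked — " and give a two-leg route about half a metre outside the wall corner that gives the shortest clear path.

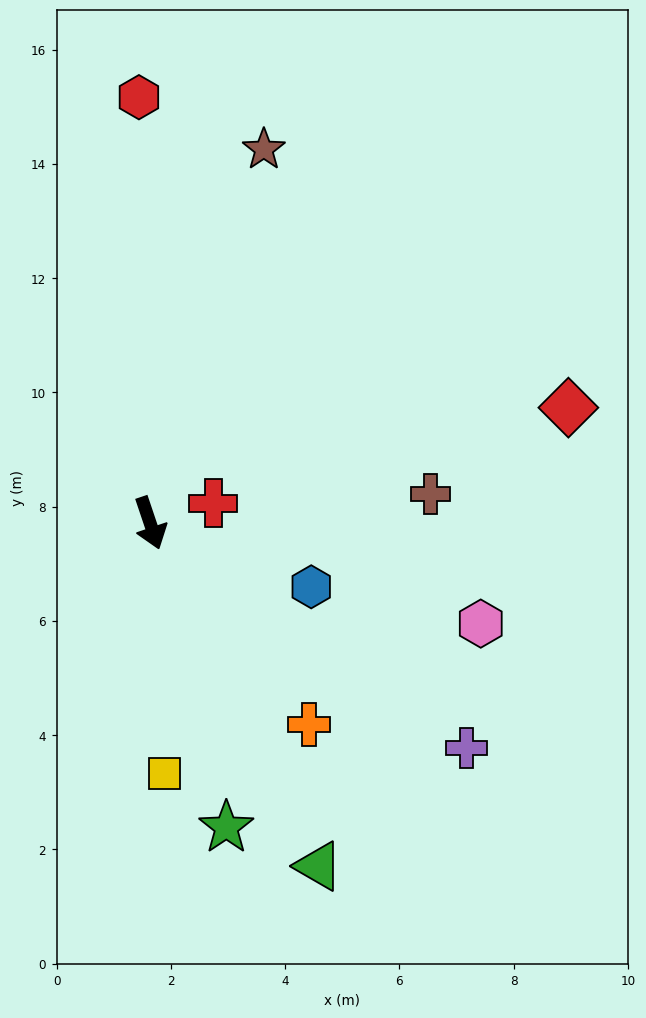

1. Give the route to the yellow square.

turn right 15°, forward 4.4 m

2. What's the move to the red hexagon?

turn left 163°, forward 7.5 m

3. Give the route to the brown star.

turn left 144°, forward 6.8 m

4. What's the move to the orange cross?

turn left 20°, forward 4.5 m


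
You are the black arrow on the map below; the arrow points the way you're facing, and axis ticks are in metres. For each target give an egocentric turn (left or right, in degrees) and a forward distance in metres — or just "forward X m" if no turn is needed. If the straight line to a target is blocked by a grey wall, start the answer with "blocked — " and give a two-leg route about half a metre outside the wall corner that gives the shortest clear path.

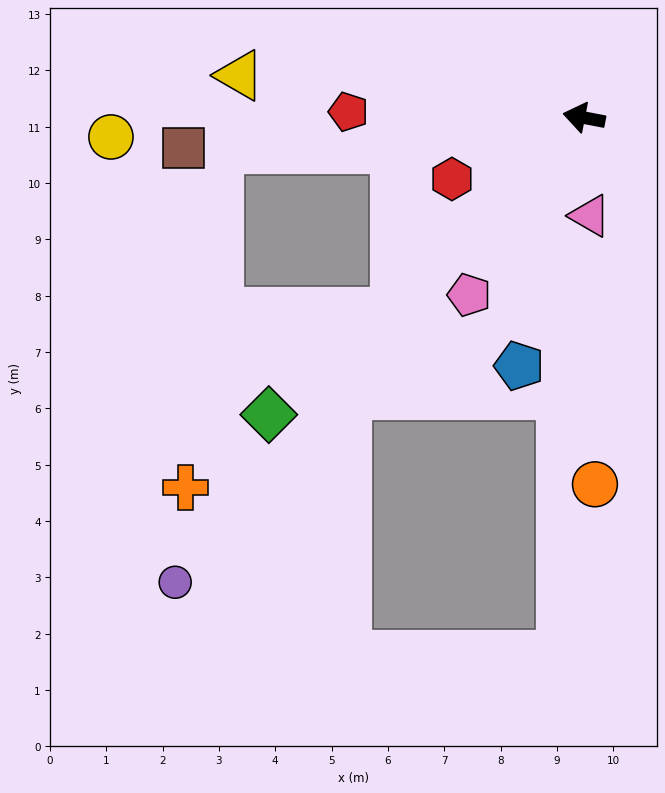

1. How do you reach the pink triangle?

turn left 104°, forward 1.7 m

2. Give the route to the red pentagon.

turn left 9°, forward 4.2 m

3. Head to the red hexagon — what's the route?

turn left 36°, forward 2.6 m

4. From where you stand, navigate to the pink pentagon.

turn left 68°, forward 3.7 m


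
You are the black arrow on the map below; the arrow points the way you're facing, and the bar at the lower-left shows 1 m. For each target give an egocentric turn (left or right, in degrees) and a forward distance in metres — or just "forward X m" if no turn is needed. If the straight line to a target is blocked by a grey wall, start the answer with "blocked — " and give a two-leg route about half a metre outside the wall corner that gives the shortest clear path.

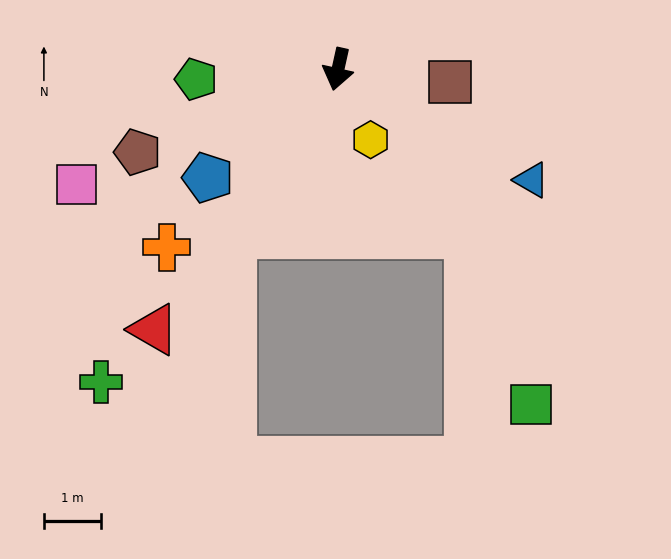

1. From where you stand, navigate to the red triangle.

turn right 23°, forward 5.5 m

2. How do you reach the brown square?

turn left 96°, forward 2.0 m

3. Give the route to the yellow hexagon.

turn left 37°, forward 1.3 m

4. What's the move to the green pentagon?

turn right 73°, forward 2.5 m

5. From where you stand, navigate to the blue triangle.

turn left 73°, forward 3.9 m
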